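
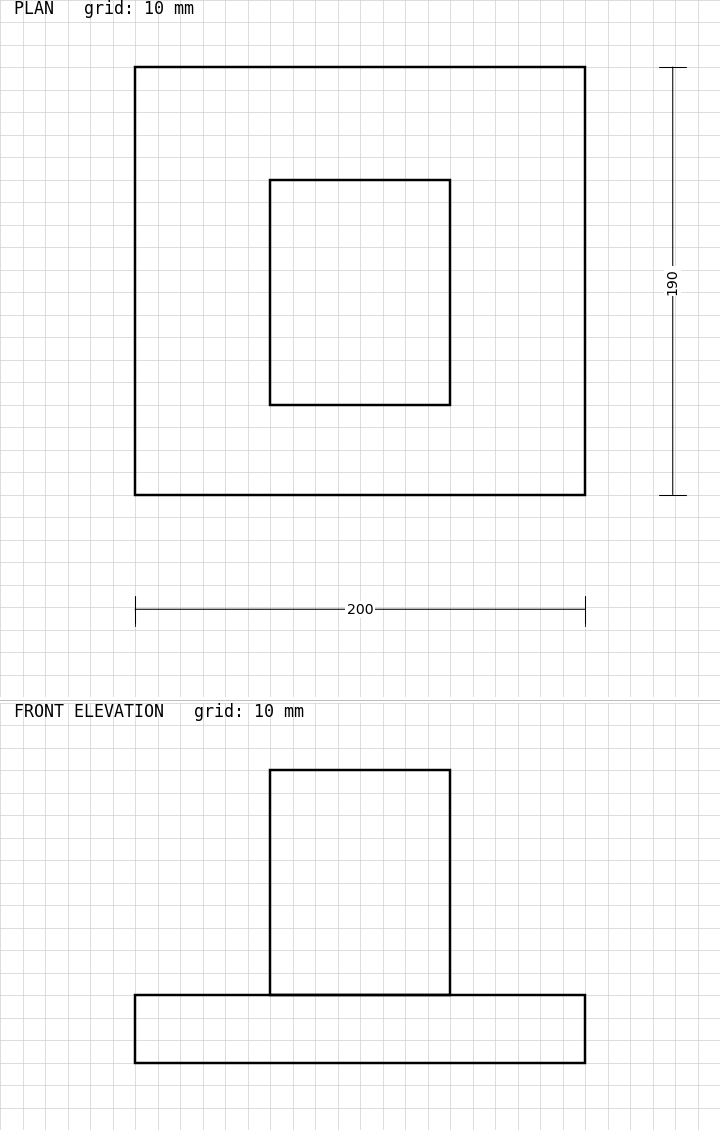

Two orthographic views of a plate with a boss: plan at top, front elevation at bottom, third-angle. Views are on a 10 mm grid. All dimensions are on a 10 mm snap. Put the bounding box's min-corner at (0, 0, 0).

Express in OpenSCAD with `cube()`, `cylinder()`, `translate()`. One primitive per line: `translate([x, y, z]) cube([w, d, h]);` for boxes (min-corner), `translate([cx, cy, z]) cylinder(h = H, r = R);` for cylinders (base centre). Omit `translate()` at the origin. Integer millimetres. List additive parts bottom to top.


cube([200, 190, 30]);
translate([60, 40, 30]) cube([80, 100, 100]);


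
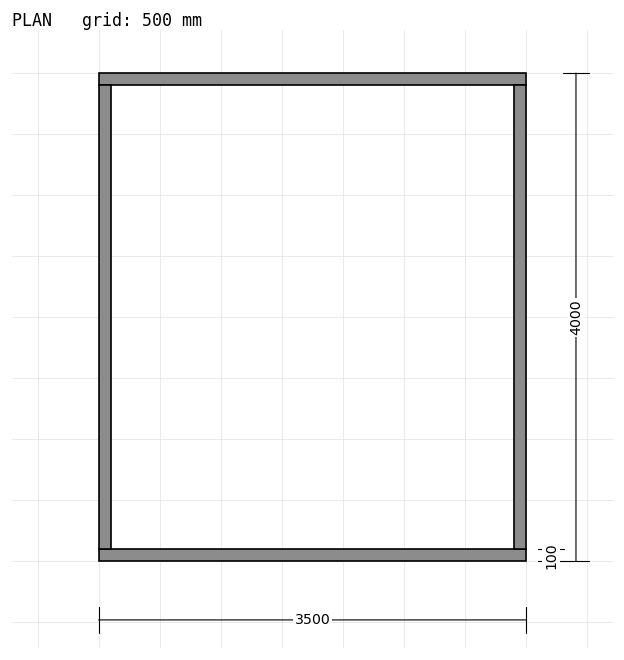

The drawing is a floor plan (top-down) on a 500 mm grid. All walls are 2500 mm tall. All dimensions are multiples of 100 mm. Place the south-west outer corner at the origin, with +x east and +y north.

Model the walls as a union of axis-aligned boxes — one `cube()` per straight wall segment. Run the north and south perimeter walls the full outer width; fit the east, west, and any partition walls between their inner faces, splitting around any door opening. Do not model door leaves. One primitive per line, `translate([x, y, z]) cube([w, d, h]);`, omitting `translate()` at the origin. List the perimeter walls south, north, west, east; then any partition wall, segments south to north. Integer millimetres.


cube([3500, 100, 2500]);
translate([0, 3900, 0]) cube([3500, 100, 2500]);
translate([0, 100, 0]) cube([100, 3800, 2500]);
translate([3400, 100, 0]) cube([100, 3800, 2500]);


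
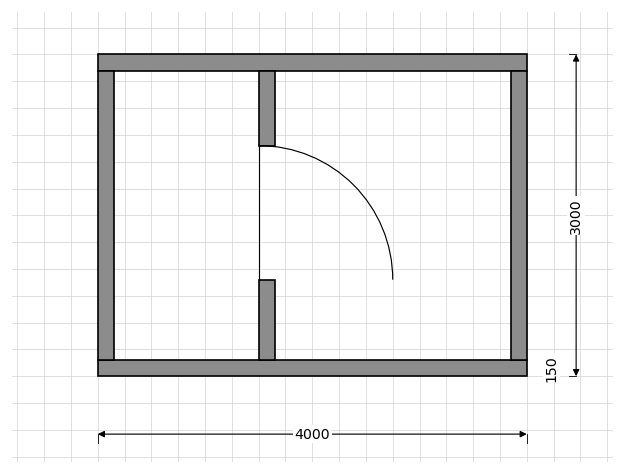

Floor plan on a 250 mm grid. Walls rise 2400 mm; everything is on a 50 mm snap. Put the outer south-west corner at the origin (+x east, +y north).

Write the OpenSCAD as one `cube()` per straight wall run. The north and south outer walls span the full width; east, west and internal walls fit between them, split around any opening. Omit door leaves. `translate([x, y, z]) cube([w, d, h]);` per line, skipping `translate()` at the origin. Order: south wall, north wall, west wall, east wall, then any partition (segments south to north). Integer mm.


cube([4000, 150, 2400]);
translate([0, 2850, 0]) cube([4000, 150, 2400]);
translate([0, 150, 0]) cube([150, 2700, 2400]);
translate([3850, 150, 0]) cube([150, 2700, 2400]);
translate([1500, 150, 0]) cube([150, 750, 2400]);
translate([1500, 2150, 0]) cube([150, 700, 2400]);


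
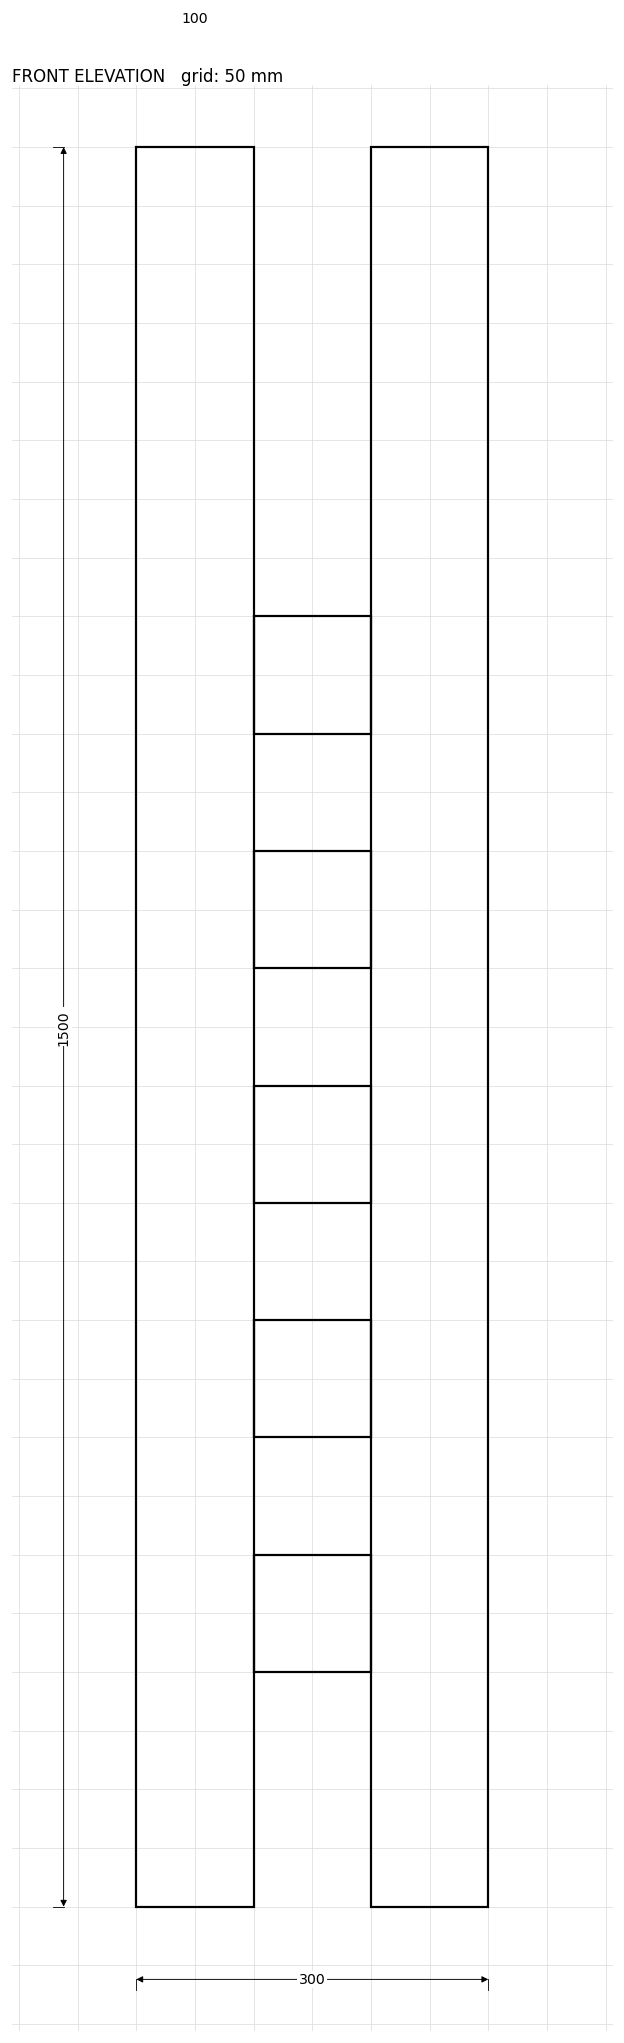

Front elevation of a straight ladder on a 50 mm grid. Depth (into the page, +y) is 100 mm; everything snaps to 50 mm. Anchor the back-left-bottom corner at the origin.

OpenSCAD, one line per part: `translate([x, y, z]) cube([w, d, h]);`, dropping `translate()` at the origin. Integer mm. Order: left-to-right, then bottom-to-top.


cube([100, 100, 1500]);
translate([100, 0, 200]) cube([100, 100, 100]);
translate([100, 0, 400]) cube([100, 100, 100]);
translate([100, 0, 600]) cube([100, 100, 100]);
translate([100, 0, 800]) cube([100, 100, 100]);
translate([100, 0, 1000]) cube([100, 100, 100]);
translate([200, 0, 0]) cube([100, 100, 1500]);


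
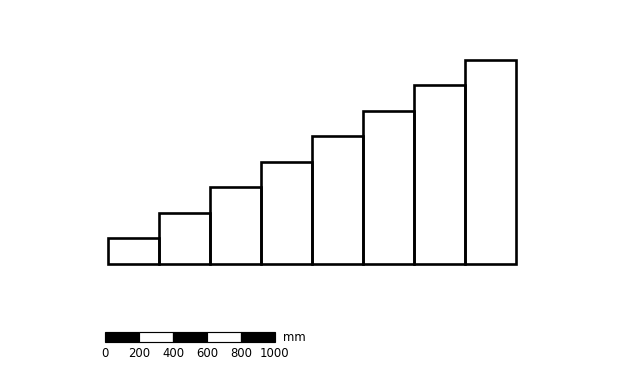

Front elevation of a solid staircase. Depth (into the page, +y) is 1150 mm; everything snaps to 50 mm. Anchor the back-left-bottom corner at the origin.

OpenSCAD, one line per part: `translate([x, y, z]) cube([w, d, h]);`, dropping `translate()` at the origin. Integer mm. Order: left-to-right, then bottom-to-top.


cube([300, 1150, 150]);
translate([300, 0, 0]) cube([300, 1150, 300]);
translate([600, 0, 0]) cube([300, 1150, 450]);
translate([900, 0, 0]) cube([300, 1150, 600]);
translate([1200, 0, 0]) cube([300, 1150, 750]);
translate([1500, 0, 0]) cube([300, 1150, 900]);
translate([1800, 0, 0]) cube([300, 1150, 1050]);
translate([2100, 0, 0]) cube([300, 1150, 1200]);


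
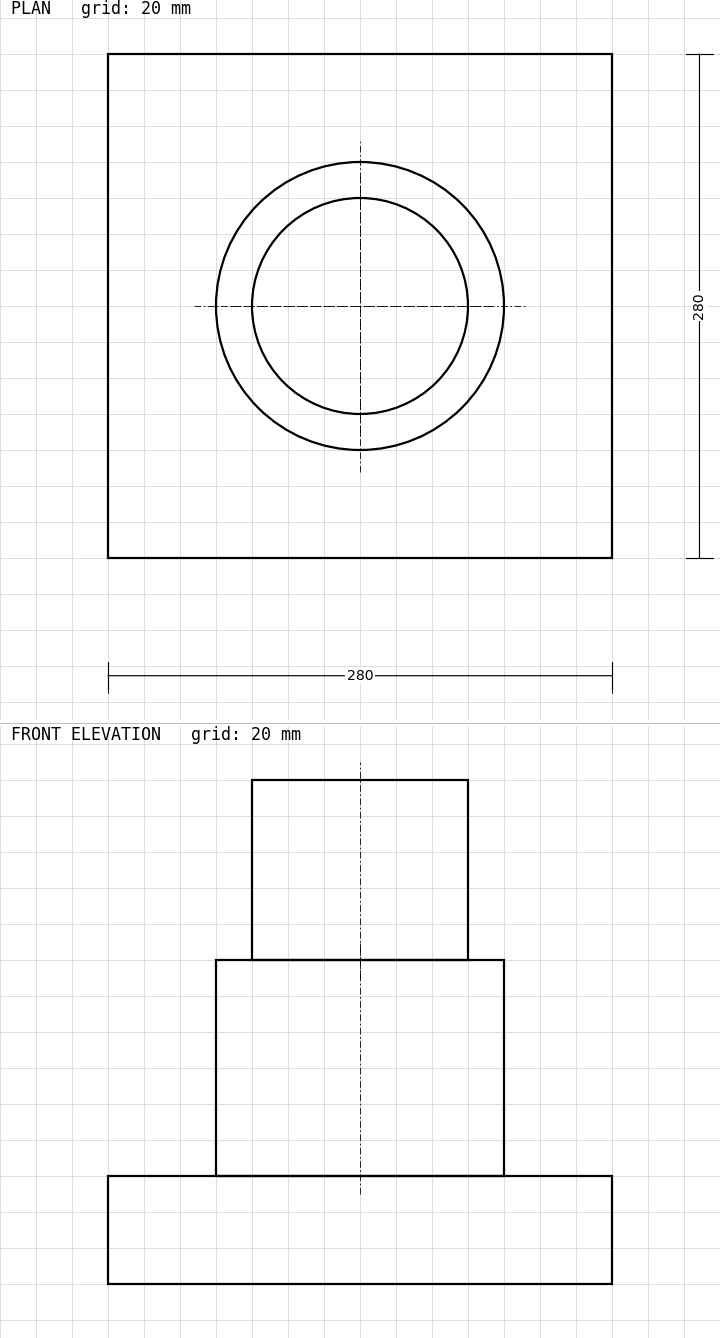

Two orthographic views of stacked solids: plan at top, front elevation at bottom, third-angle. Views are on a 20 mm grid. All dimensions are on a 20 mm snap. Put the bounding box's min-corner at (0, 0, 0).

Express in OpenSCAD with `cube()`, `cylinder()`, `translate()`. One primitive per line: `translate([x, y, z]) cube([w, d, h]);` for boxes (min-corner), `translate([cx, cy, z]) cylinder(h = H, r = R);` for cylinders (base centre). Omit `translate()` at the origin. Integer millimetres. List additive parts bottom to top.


cube([280, 280, 60]);
translate([140, 140, 60]) cylinder(h = 120, r = 80);
translate([140, 140, 180]) cylinder(h = 100, r = 60);


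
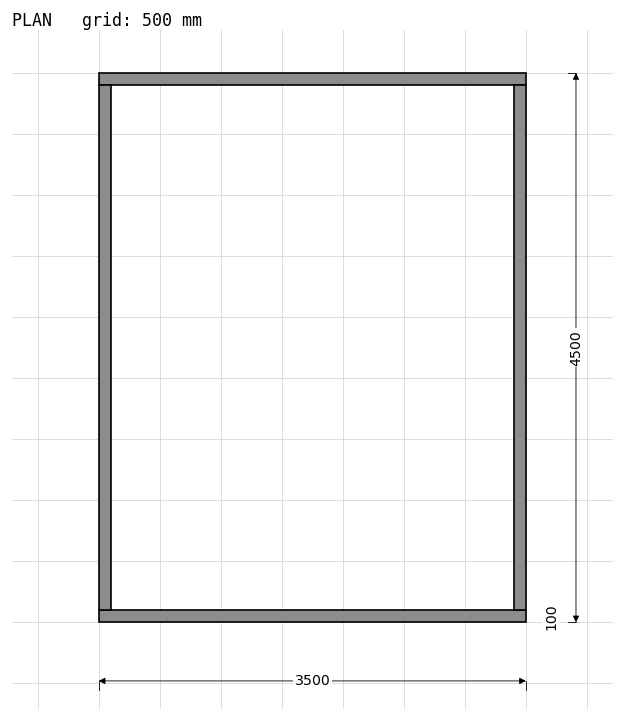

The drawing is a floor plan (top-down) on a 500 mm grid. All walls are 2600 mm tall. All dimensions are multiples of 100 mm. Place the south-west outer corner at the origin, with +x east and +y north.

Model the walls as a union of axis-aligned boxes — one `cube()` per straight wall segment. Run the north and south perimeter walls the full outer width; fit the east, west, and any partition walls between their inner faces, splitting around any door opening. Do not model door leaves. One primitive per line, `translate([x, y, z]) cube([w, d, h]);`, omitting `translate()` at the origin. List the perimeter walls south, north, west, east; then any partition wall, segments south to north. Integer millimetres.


cube([3500, 100, 2600]);
translate([0, 4400, 0]) cube([3500, 100, 2600]);
translate([0, 100, 0]) cube([100, 4300, 2600]);
translate([3400, 100, 0]) cube([100, 4300, 2600]);


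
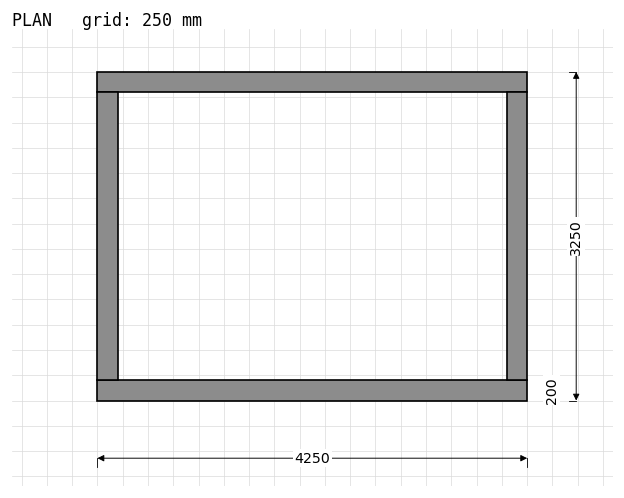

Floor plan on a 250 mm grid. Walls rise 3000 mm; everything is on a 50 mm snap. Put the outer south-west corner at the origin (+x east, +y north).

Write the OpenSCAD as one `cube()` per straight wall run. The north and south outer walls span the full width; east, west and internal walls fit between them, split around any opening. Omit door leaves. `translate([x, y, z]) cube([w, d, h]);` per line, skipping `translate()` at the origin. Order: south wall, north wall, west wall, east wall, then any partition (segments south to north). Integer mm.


cube([4250, 200, 3000]);
translate([0, 3050, 0]) cube([4250, 200, 3000]);
translate([0, 200, 0]) cube([200, 2850, 3000]);
translate([4050, 200, 0]) cube([200, 2850, 3000]);


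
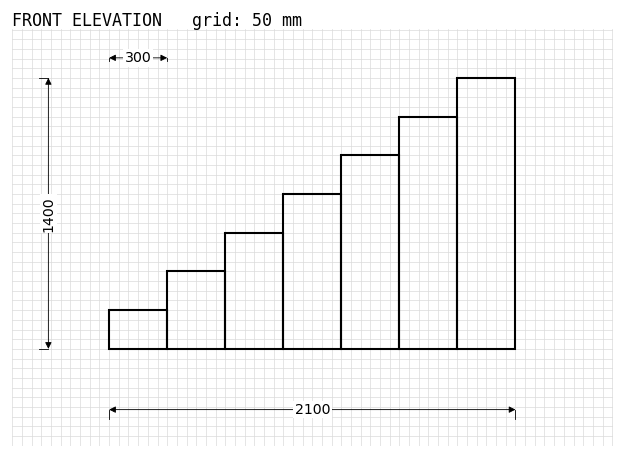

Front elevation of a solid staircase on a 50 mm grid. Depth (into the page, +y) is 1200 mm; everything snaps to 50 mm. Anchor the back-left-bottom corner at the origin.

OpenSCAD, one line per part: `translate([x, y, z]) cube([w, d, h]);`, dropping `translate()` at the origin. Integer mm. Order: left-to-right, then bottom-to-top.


cube([300, 1200, 200]);
translate([300, 0, 0]) cube([300, 1200, 400]);
translate([600, 0, 0]) cube([300, 1200, 600]);
translate([900, 0, 0]) cube([300, 1200, 800]);
translate([1200, 0, 0]) cube([300, 1200, 1000]);
translate([1500, 0, 0]) cube([300, 1200, 1200]);
translate([1800, 0, 0]) cube([300, 1200, 1400]);


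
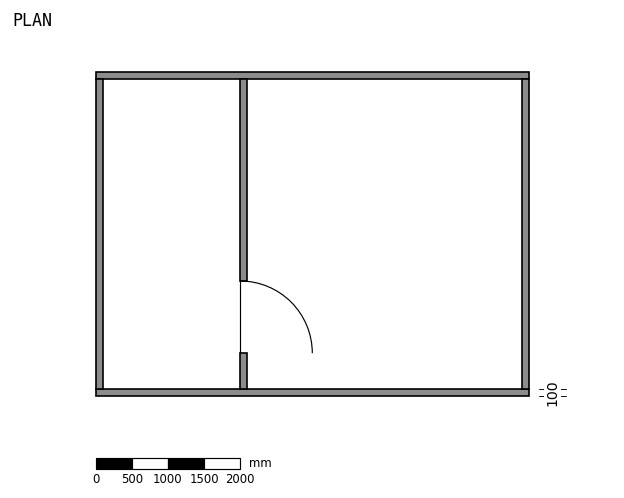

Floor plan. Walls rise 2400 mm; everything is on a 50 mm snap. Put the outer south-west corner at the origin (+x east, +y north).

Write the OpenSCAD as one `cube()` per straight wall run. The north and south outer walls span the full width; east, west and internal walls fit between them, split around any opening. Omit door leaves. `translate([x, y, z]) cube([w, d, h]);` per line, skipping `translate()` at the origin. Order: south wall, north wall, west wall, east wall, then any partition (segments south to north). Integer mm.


cube([6000, 100, 2400]);
translate([0, 4400, 0]) cube([6000, 100, 2400]);
translate([0, 100, 0]) cube([100, 4300, 2400]);
translate([5900, 100, 0]) cube([100, 4300, 2400]);
translate([2000, 100, 0]) cube([100, 500, 2400]);
translate([2000, 1600, 0]) cube([100, 2800, 2400]);


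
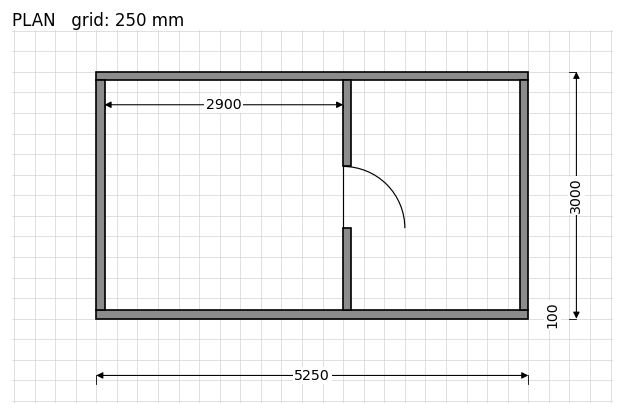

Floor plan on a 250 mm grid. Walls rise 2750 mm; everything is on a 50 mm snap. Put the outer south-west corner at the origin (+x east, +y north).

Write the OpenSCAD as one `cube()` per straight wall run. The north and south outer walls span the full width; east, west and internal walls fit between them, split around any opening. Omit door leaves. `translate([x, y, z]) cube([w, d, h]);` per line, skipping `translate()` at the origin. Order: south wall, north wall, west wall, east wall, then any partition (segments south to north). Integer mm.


cube([5250, 100, 2750]);
translate([0, 2900, 0]) cube([5250, 100, 2750]);
translate([0, 100, 0]) cube([100, 2800, 2750]);
translate([5150, 100, 0]) cube([100, 2800, 2750]);
translate([3000, 100, 0]) cube([100, 1000, 2750]);
translate([3000, 1850, 0]) cube([100, 1050, 2750]);


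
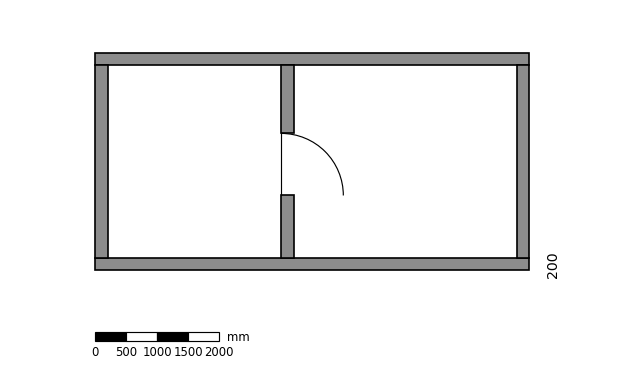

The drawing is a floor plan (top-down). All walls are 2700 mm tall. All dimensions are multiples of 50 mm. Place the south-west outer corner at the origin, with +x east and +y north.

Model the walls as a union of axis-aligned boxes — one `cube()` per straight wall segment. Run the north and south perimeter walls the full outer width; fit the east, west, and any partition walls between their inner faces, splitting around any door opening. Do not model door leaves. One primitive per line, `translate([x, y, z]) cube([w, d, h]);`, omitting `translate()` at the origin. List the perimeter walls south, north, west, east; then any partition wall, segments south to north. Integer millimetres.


cube([7000, 200, 2700]);
translate([0, 3300, 0]) cube([7000, 200, 2700]);
translate([0, 200, 0]) cube([200, 3100, 2700]);
translate([6800, 200, 0]) cube([200, 3100, 2700]);
translate([3000, 200, 0]) cube([200, 1000, 2700]);
translate([3000, 2200, 0]) cube([200, 1100, 2700]);


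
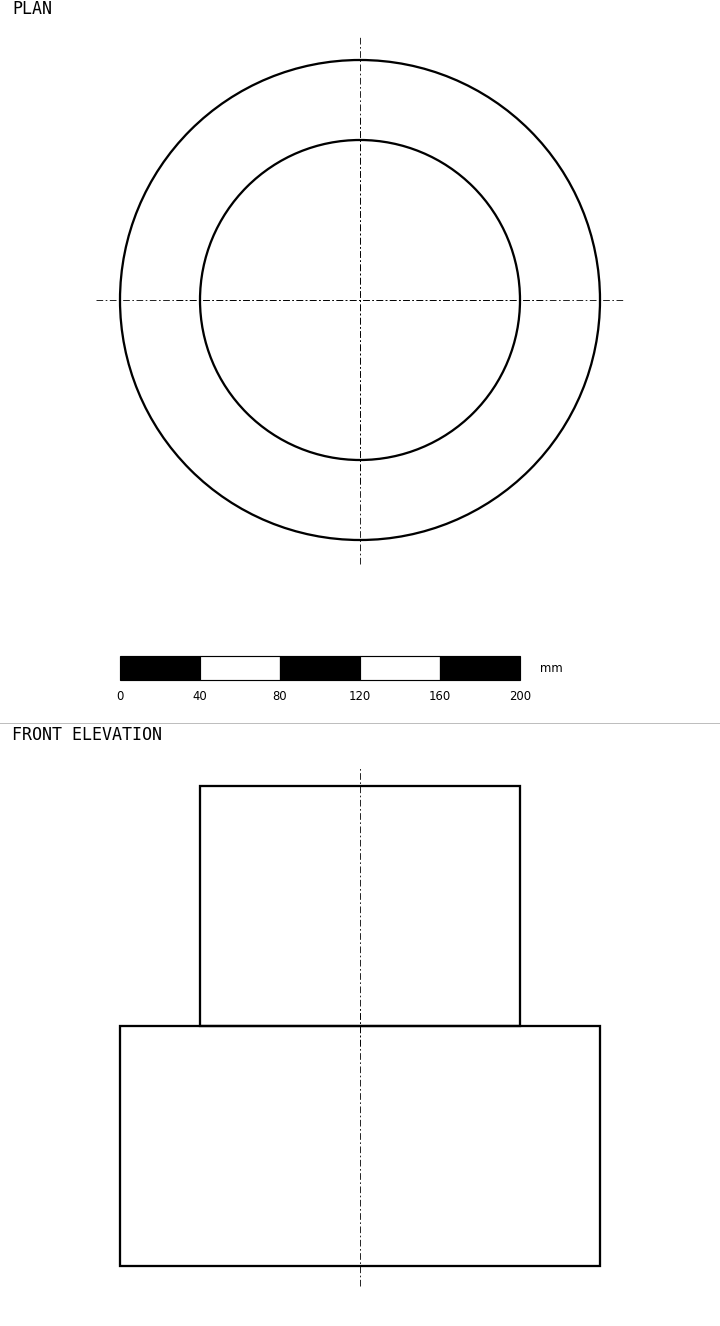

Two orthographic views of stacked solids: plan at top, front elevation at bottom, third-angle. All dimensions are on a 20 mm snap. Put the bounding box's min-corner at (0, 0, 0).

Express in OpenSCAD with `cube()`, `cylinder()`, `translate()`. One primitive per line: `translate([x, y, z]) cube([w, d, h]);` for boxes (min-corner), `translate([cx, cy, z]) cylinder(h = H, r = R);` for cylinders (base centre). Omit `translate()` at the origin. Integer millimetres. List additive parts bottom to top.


translate([120, 120, 0]) cylinder(h = 120, r = 120);
translate([120, 120, 120]) cylinder(h = 120, r = 80);


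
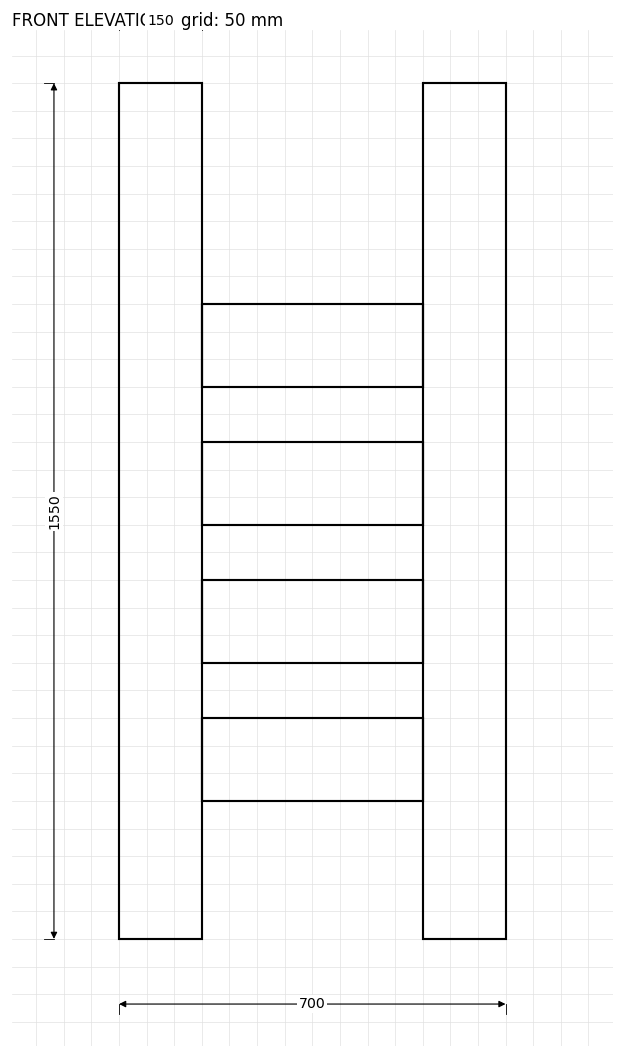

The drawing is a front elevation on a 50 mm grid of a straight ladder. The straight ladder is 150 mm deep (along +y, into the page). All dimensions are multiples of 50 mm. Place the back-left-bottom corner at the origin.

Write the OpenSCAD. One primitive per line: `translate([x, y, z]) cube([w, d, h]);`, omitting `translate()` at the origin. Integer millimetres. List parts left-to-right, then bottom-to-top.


cube([150, 150, 1550]);
translate([150, 0, 250]) cube([400, 150, 150]);
translate([150, 0, 500]) cube([400, 150, 150]);
translate([150, 0, 750]) cube([400, 150, 150]);
translate([150, 0, 1000]) cube([400, 150, 150]);
translate([550, 0, 0]) cube([150, 150, 1550]);


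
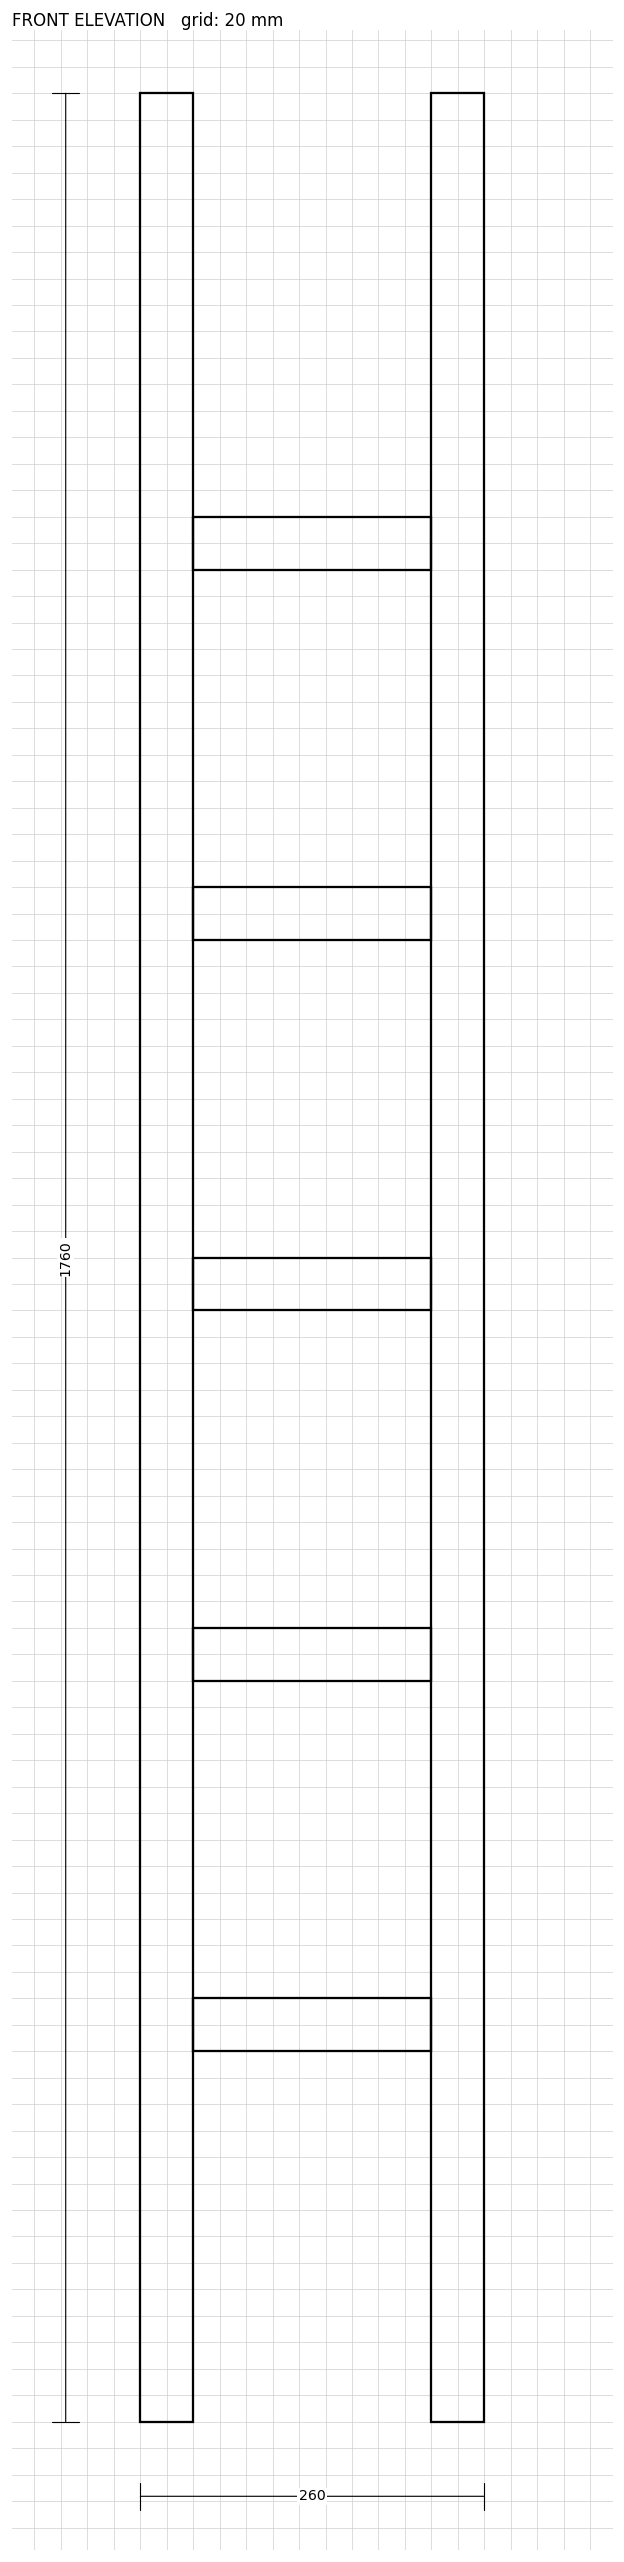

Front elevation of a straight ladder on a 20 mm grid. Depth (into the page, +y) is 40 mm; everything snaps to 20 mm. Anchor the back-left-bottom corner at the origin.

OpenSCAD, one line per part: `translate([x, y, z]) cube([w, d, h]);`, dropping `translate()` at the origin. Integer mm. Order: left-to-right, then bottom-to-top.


cube([40, 40, 1760]);
translate([40, 0, 280]) cube([180, 40, 40]);
translate([40, 0, 560]) cube([180, 40, 40]);
translate([40, 0, 840]) cube([180, 40, 40]);
translate([40, 0, 1120]) cube([180, 40, 40]);
translate([40, 0, 1400]) cube([180, 40, 40]);
translate([220, 0, 0]) cube([40, 40, 1760]);


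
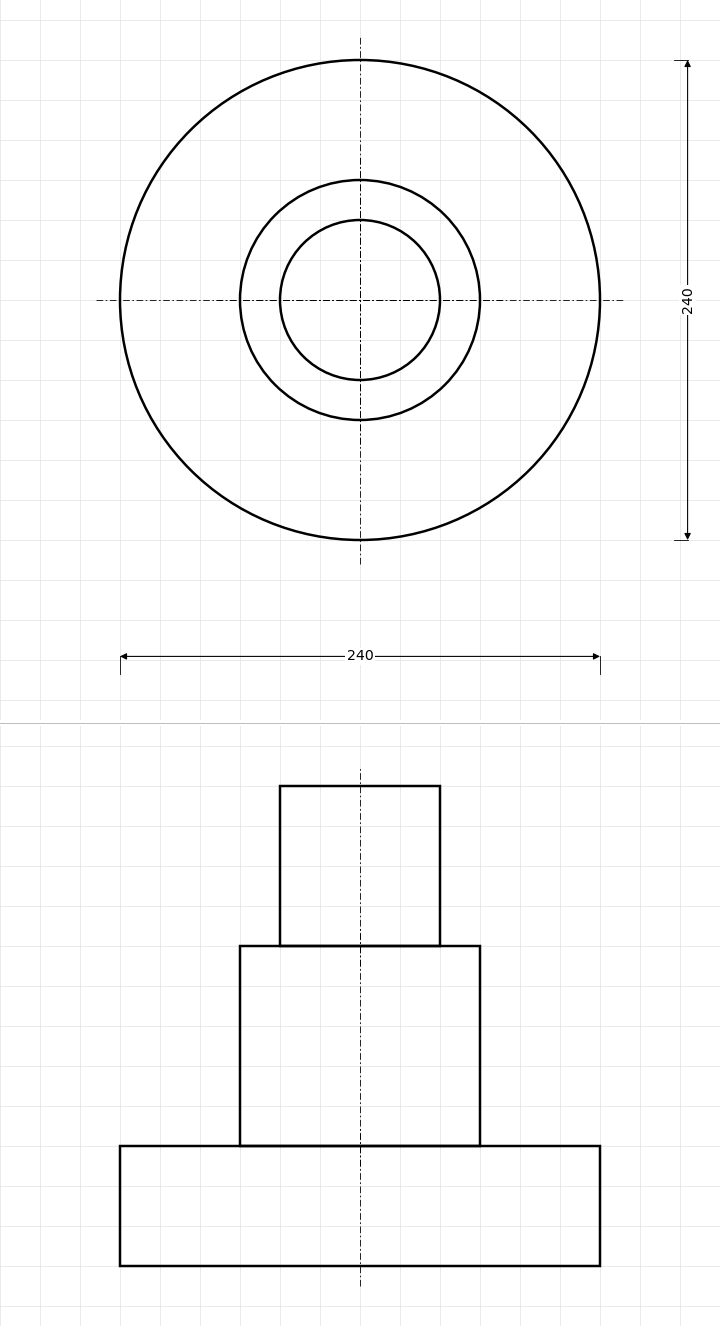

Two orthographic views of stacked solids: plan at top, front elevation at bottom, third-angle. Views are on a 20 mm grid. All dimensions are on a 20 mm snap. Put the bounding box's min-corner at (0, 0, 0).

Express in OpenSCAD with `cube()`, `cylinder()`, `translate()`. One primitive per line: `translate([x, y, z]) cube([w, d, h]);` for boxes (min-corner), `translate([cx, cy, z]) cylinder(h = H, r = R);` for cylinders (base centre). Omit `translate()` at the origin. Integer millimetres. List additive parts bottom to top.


translate([120, 120, 0]) cylinder(h = 60, r = 120);
translate([120, 120, 60]) cylinder(h = 100, r = 60);
translate([120, 120, 160]) cylinder(h = 80, r = 40);


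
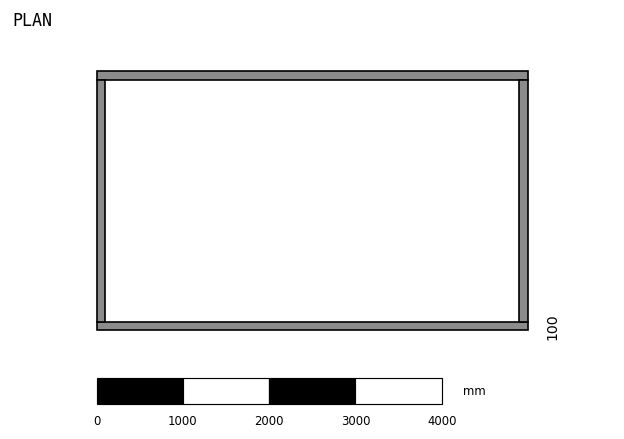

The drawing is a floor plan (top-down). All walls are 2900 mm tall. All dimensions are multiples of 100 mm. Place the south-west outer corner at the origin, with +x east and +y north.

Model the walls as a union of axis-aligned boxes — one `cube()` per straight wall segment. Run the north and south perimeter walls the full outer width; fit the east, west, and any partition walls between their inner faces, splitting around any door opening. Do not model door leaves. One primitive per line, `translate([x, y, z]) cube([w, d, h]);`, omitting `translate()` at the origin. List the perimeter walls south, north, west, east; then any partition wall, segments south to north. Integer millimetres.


cube([5000, 100, 2900]);
translate([0, 2900, 0]) cube([5000, 100, 2900]);
translate([0, 100, 0]) cube([100, 2800, 2900]);
translate([4900, 100, 0]) cube([100, 2800, 2900]);


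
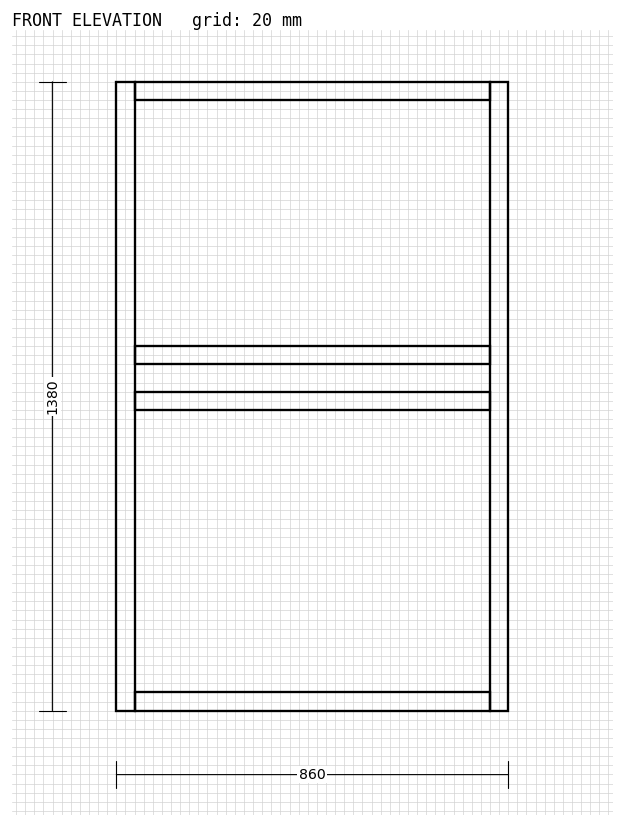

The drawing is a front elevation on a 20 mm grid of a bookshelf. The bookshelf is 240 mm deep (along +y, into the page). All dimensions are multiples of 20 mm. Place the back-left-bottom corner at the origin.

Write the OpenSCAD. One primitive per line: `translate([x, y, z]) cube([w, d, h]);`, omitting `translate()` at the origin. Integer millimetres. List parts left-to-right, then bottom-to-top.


cube([40, 240, 1380]);
translate([40, 0, 0]) cube([780, 240, 40]);
translate([40, 0, 660]) cube([780, 240, 40]);
translate([40, 0, 760]) cube([780, 240, 40]);
translate([40, 0, 1340]) cube([780, 240, 40]);
translate([820, 0, 0]) cube([40, 240, 1380]);


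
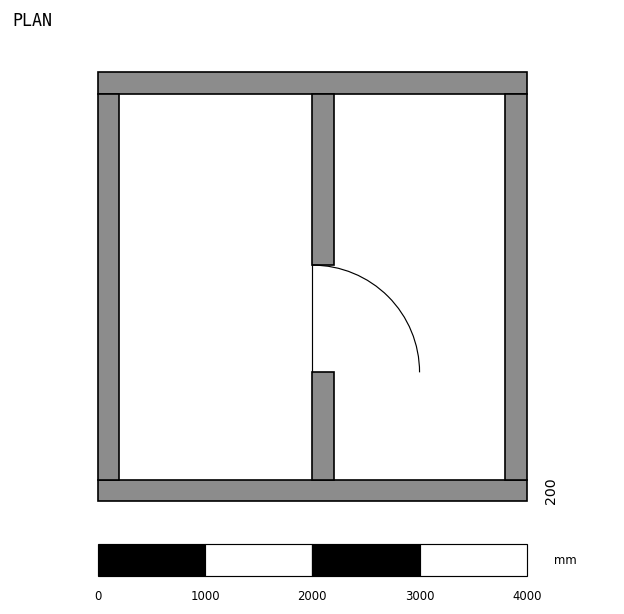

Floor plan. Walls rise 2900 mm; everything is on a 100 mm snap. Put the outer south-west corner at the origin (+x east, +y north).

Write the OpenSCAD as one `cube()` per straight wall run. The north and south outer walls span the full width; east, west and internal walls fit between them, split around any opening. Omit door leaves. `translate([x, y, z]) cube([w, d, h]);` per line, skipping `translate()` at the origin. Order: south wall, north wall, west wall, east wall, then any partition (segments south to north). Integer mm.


cube([4000, 200, 2900]);
translate([0, 3800, 0]) cube([4000, 200, 2900]);
translate([0, 200, 0]) cube([200, 3600, 2900]);
translate([3800, 200, 0]) cube([200, 3600, 2900]);
translate([2000, 200, 0]) cube([200, 1000, 2900]);
translate([2000, 2200, 0]) cube([200, 1600, 2900]);


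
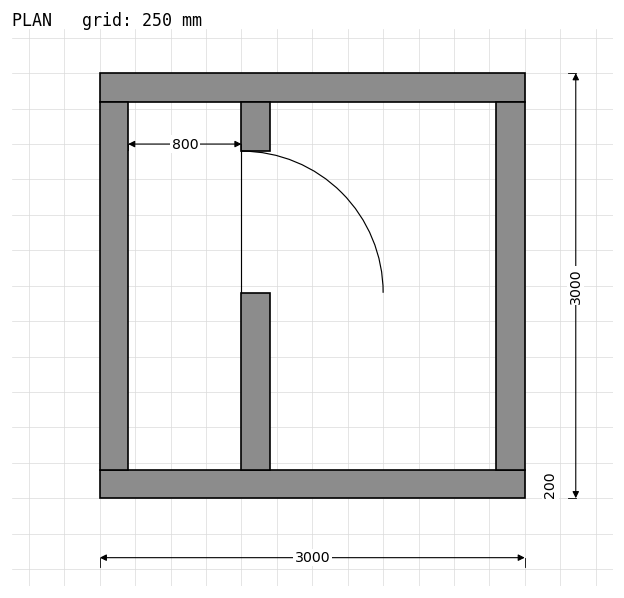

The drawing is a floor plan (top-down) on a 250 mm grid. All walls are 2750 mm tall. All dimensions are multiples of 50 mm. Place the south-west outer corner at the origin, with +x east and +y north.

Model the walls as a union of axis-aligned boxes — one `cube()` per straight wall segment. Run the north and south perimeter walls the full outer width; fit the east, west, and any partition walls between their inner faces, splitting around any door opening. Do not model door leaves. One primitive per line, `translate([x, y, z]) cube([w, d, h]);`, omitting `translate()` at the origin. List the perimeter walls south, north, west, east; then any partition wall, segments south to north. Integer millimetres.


cube([3000, 200, 2750]);
translate([0, 2800, 0]) cube([3000, 200, 2750]);
translate([0, 200, 0]) cube([200, 2600, 2750]);
translate([2800, 200, 0]) cube([200, 2600, 2750]);
translate([1000, 200, 0]) cube([200, 1250, 2750]);
translate([1000, 2450, 0]) cube([200, 350, 2750]);


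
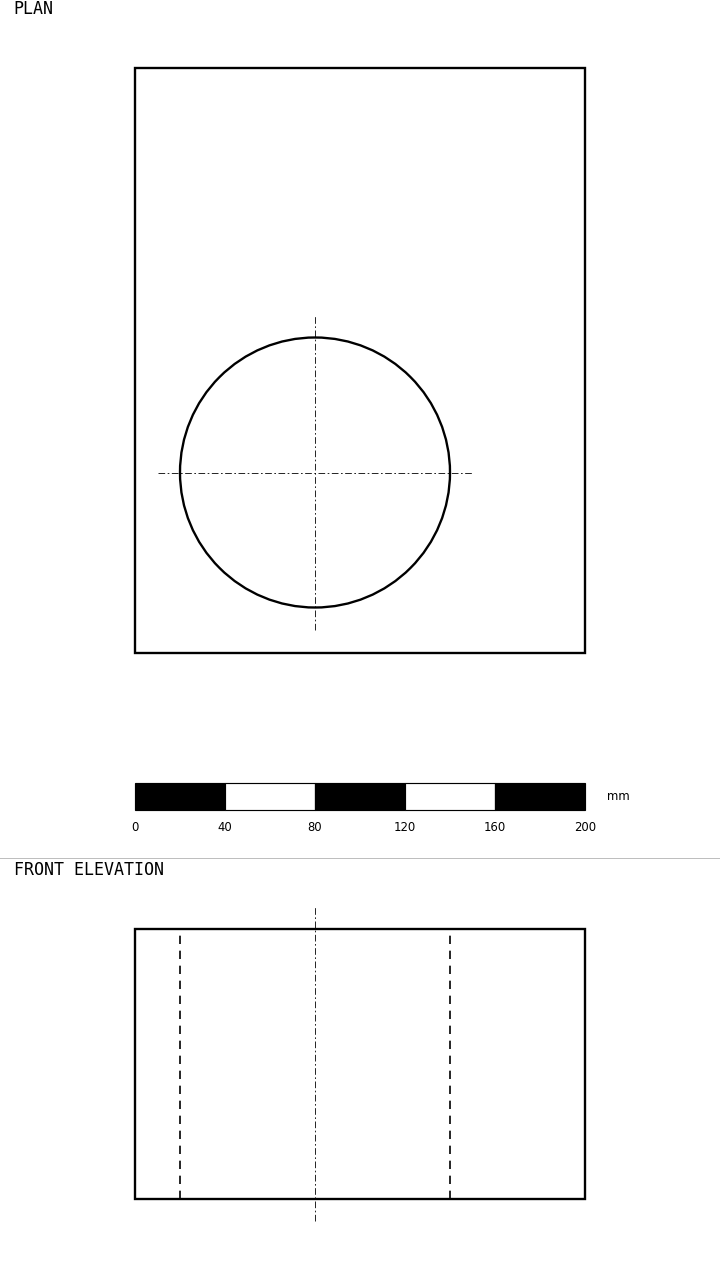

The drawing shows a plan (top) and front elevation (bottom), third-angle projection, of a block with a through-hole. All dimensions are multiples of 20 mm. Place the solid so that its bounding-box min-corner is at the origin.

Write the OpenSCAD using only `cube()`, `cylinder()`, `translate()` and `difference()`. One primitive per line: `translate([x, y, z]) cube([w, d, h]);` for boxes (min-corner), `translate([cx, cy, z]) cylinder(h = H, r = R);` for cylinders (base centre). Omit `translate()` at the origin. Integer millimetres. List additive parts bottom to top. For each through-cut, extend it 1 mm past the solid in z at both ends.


difference() {
  cube([200, 260, 120]);
  translate([80, 80, -1]) cylinder(h = 122, r = 60);
}


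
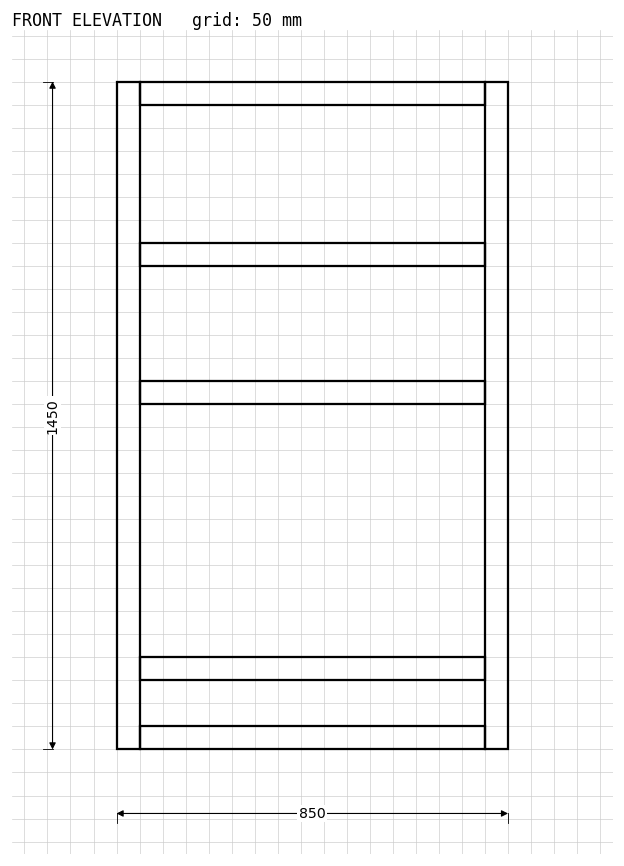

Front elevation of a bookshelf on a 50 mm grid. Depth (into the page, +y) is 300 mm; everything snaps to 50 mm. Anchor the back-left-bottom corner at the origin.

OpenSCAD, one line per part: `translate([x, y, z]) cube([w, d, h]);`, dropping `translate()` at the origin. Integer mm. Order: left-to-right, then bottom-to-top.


cube([50, 300, 1450]);
translate([50, 0, 0]) cube([750, 300, 50]);
translate([50, 0, 150]) cube([750, 300, 50]);
translate([50, 0, 750]) cube([750, 300, 50]);
translate([50, 0, 1050]) cube([750, 300, 50]);
translate([50, 0, 1400]) cube([750, 300, 50]);
translate([800, 0, 0]) cube([50, 300, 1450]);


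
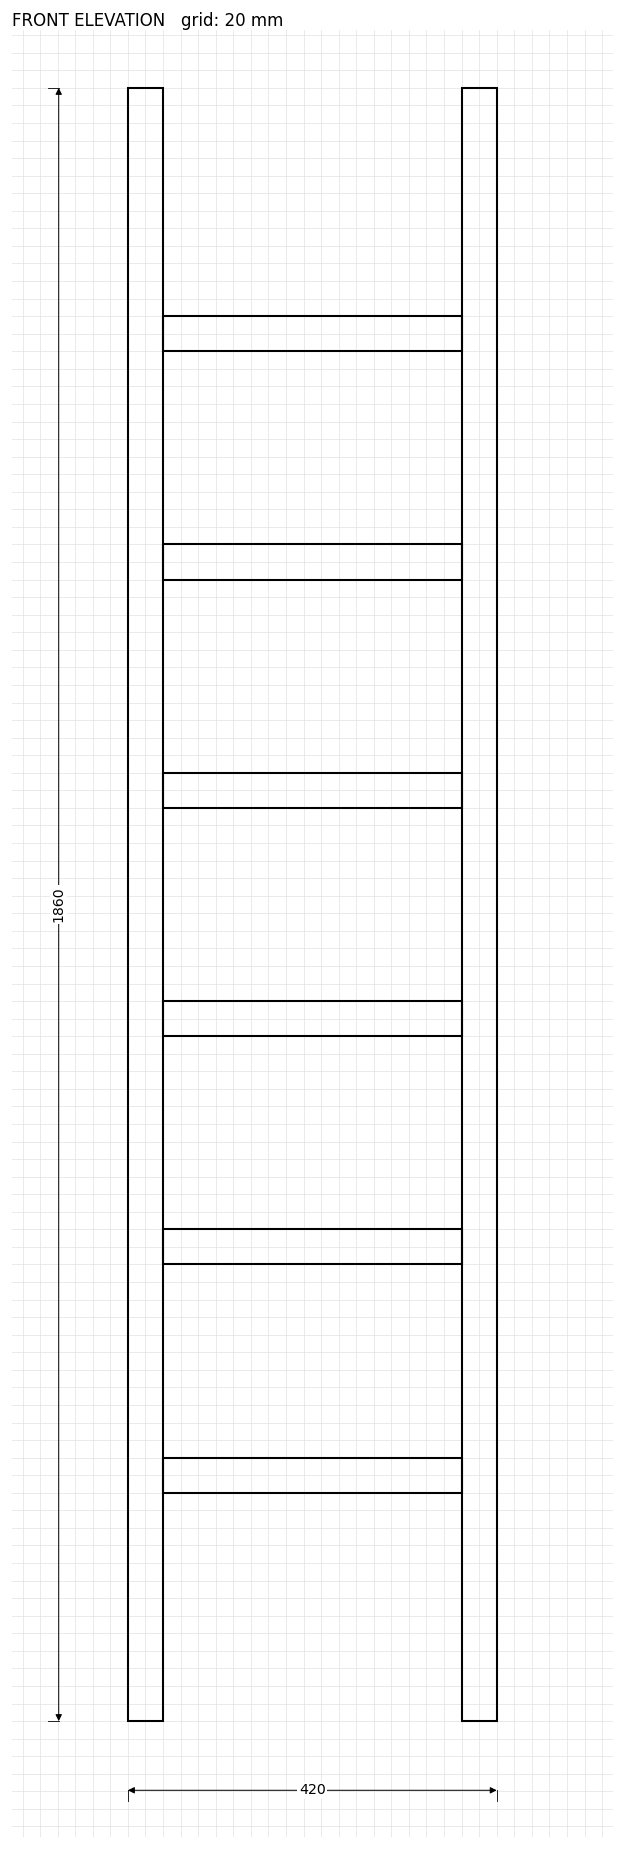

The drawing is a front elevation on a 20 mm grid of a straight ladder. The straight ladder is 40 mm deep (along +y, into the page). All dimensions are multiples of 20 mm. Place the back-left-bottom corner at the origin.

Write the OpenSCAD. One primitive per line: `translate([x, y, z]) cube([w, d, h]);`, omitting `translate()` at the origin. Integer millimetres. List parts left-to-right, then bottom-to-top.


cube([40, 40, 1860]);
translate([40, 0, 260]) cube([340, 40, 40]);
translate([40, 0, 520]) cube([340, 40, 40]);
translate([40, 0, 780]) cube([340, 40, 40]);
translate([40, 0, 1040]) cube([340, 40, 40]);
translate([40, 0, 1300]) cube([340, 40, 40]);
translate([40, 0, 1560]) cube([340, 40, 40]);
translate([380, 0, 0]) cube([40, 40, 1860]);


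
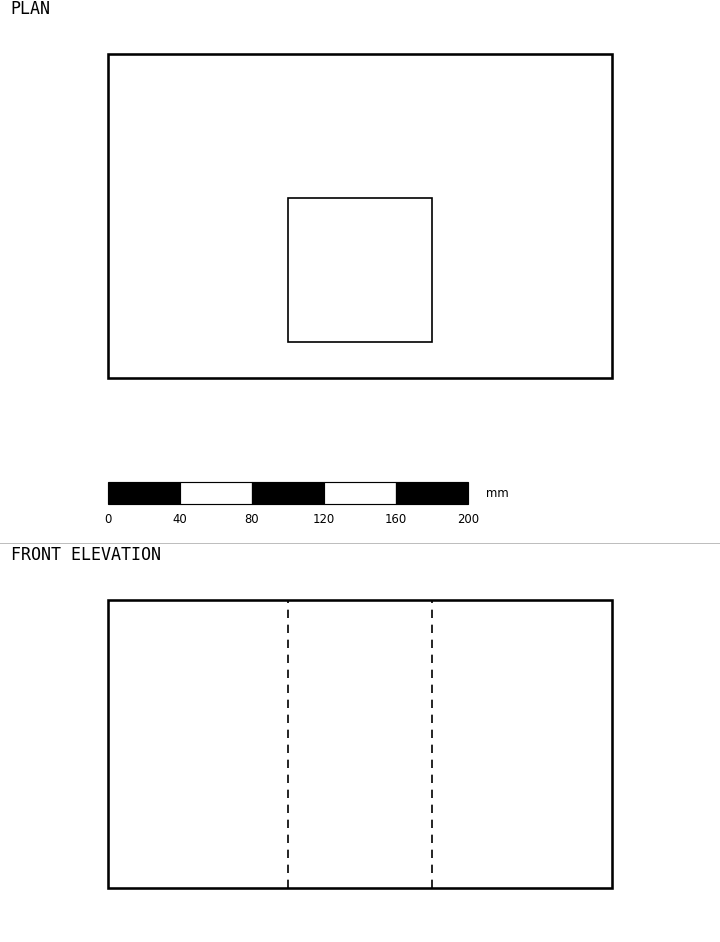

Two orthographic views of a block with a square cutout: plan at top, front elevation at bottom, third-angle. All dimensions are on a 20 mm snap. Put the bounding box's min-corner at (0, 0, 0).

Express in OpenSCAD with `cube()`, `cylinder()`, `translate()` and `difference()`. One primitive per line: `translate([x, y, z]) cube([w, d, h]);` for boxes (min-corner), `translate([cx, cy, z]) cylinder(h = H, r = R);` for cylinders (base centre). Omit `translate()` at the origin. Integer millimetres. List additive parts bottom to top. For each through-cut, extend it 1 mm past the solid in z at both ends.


difference() {
  cube([280, 180, 160]);
  translate([100, 20, -1]) cube([80, 80, 162]);
}


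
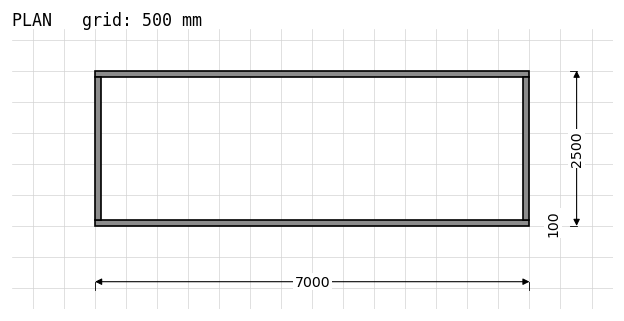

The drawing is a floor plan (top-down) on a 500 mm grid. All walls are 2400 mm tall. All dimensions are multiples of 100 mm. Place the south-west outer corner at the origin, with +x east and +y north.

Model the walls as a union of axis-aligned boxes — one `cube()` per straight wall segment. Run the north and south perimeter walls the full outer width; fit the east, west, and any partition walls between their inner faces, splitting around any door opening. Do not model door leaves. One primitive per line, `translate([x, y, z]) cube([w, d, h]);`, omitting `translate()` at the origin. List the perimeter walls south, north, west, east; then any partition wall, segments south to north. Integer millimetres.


cube([7000, 100, 2400]);
translate([0, 2400, 0]) cube([7000, 100, 2400]);
translate([0, 100, 0]) cube([100, 2300, 2400]);
translate([6900, 100, 0]) cube([100, 2300, 2400]);


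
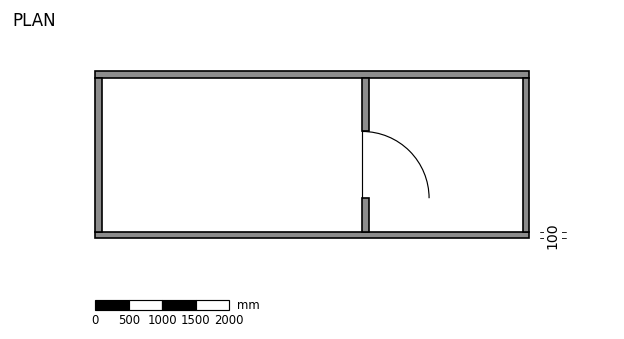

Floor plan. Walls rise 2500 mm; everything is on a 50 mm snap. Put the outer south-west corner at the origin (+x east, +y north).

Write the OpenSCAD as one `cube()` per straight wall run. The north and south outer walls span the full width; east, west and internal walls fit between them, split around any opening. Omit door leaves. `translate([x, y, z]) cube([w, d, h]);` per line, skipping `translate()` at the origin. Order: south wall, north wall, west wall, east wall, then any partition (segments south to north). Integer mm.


cube([6500, 100, 2500]);
translate([0, 2400, 0]) cube([6500, 100, 2500]);
translate([0, 100, 0]) cube([100, 2300, 2500]);
translate([6400, 100, 0]) cube([100, 2300, 2500]);
translate([4000, 100, 0]) cube([100, 500, 2500]);
translate([4000, 1600, 0]) cube([100, 800, 2500]);


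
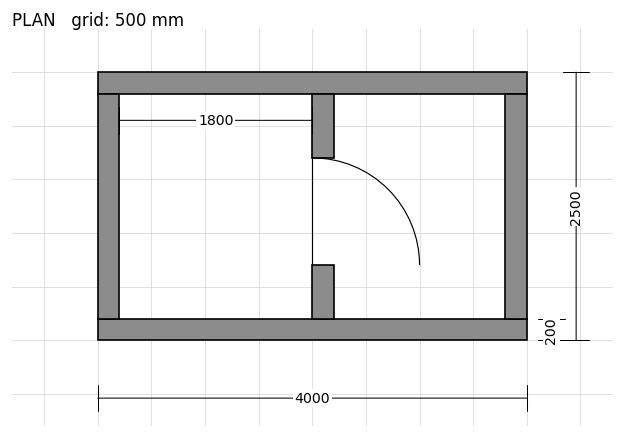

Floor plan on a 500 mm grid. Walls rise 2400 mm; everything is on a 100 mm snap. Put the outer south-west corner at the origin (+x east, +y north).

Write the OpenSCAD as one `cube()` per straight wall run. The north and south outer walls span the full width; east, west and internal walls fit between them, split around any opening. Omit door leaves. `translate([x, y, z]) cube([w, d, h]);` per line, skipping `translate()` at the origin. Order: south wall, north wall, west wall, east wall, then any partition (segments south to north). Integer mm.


cube([4000, 200, 2400]);
translate([0, 2300, 0]) cube([4000, 200, 2400]);
translate([0, 200, 0]) cube([200, 2100, 2400]);
translate([3800, 200, 0]) cube([200, 2100, 2400]);
translate([2000, 200, 0]) cube([200, 500, 2400]);
translate([2000, 1700, 0]) cube([200, 600, 2400]);


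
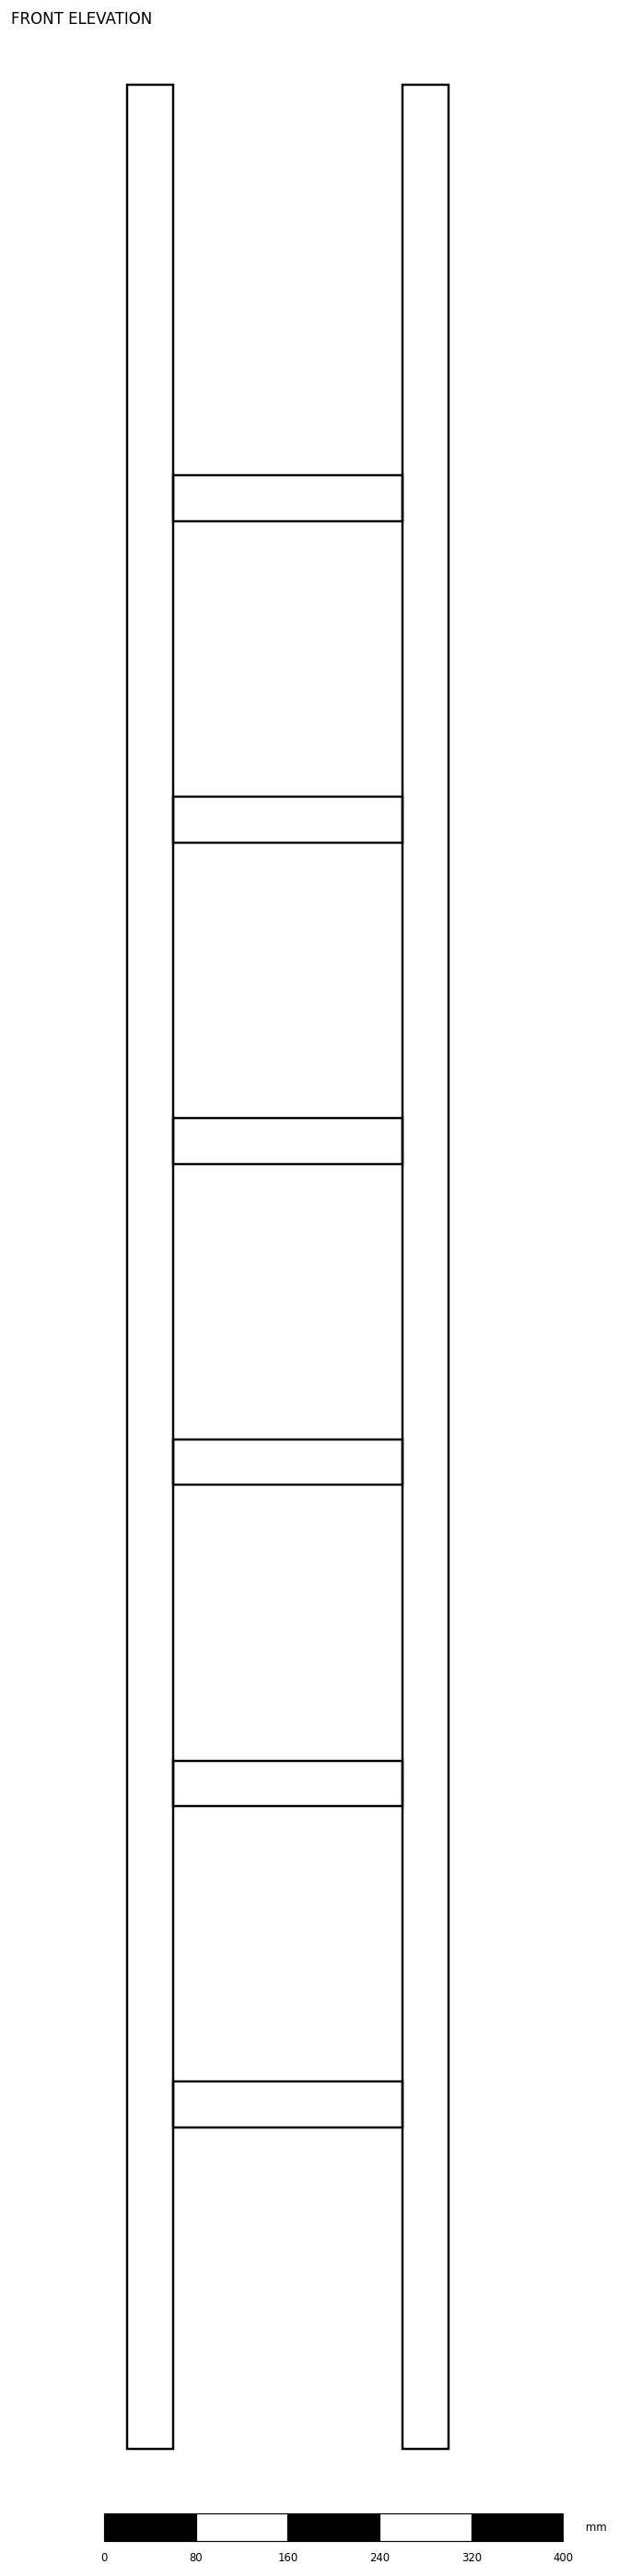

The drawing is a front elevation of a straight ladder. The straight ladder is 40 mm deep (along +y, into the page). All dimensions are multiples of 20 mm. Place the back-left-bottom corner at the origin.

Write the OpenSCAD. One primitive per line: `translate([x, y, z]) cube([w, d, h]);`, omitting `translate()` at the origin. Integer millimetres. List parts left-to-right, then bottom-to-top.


cube([40, 40, 2060]);
translate([40, 0, 280]) cube([200, 40, 40]);
translate([40, 0, 560]) cube([200, 40, 40]);
translate([40, 0, 840]) cube([200, 40, 40]);
translate([40, 0, 1120]) cube([200, 40, 40]);
translate([40, 0, 1400]) cube([200, 40, 40]);
translate([40, 0, 1680]) cube([200, 40, 40]);
translate([240, 0, 0]) cube([40, 40, 2060]);


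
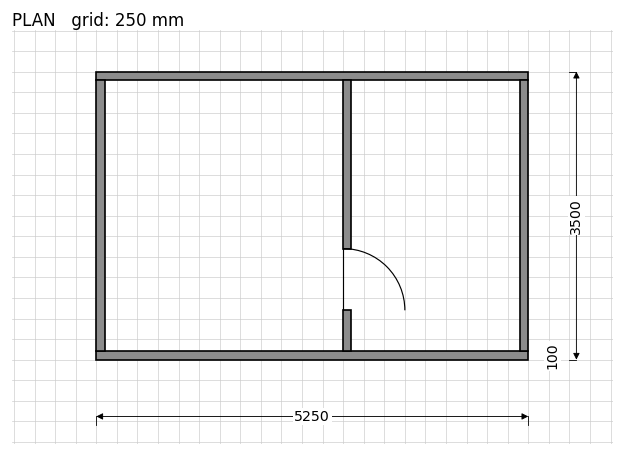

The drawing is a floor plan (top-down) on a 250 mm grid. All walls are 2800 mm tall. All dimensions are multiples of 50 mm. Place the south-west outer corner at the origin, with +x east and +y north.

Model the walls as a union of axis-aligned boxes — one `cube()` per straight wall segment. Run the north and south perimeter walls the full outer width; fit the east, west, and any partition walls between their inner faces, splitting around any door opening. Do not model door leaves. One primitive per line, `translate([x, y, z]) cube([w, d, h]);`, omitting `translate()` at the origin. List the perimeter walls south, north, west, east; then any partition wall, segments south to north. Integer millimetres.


cube([5250, 100, 2800]);
translate([0, 3400, 0]) cube([5250, 100, 2800]);
translate([0, 100, 0]) cube([100, 3300, 2800]);
translate([5150, 100, 0]) cube([100, 3300, 2800]);
translate([3000, 100, 0]) cube([100, 500, 2800]);
translate([3000, 1350, 0]) cube([100, 2050, 2800]);


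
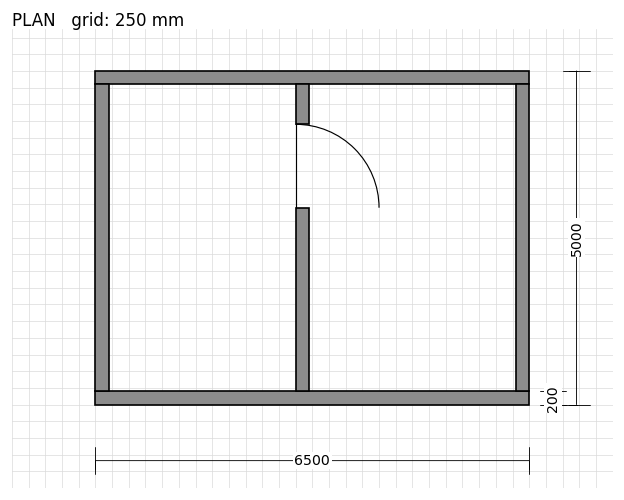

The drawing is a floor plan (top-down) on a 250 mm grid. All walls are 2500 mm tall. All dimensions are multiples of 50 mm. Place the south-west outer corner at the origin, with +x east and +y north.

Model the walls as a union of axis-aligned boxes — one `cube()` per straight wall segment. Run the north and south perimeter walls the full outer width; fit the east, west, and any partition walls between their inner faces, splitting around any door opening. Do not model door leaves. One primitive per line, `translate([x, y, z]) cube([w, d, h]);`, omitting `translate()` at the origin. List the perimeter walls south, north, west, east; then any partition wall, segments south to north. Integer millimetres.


cube([6500, 200, 2500]);
translate([0, 4800, 0]) cube([6500, 200, 2500]);
translate([0, 200, 0]) cube([200, 4600, 2500]);
translate([6300, 200, 0]) cube([200, 4600, 2500]);
translate([3000, 200, 0]) cube([200, 2750, 2500]);
translate([3000, 4200, 0]) cube([200, 600, 2500]);


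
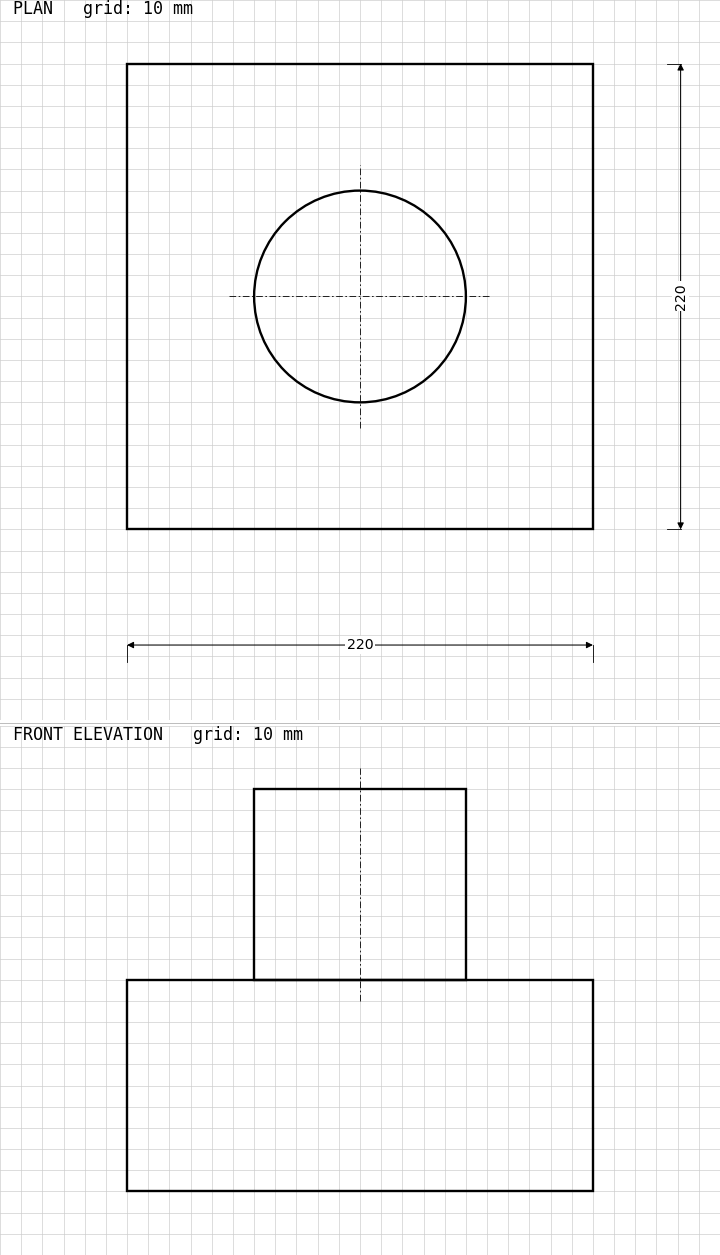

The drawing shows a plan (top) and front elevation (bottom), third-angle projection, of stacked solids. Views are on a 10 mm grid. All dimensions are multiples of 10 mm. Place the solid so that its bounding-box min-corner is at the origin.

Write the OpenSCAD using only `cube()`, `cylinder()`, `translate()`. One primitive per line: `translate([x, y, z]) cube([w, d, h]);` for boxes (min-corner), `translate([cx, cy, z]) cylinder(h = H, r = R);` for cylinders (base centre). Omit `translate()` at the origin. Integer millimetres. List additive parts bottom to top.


cube([220, 220, 100]);
translate([110, 110, 100]) cylinder(h = 90, r = 50);


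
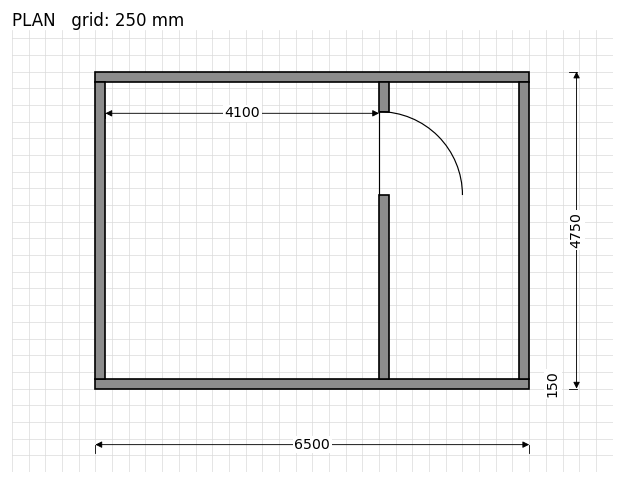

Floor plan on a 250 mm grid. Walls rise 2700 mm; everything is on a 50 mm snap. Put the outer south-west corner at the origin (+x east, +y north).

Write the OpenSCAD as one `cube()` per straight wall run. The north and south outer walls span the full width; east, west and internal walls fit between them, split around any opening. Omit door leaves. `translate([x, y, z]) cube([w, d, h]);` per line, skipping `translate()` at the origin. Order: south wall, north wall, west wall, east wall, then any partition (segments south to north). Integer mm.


cube([6500, 150, 2700]);
translate([0, 4600, 0]) cube([6500, 150, 2700]);
translate([0, 150, 0]) cube([150, 4450, 2700]);
translate([6350, 150, 0]) cube([150, 4450, 2700]);
translate([4250, 150, 0]) cube([150, 2750, 2700]);
translate([4250, 4150, 0]) cube([150, 450, 2700]);


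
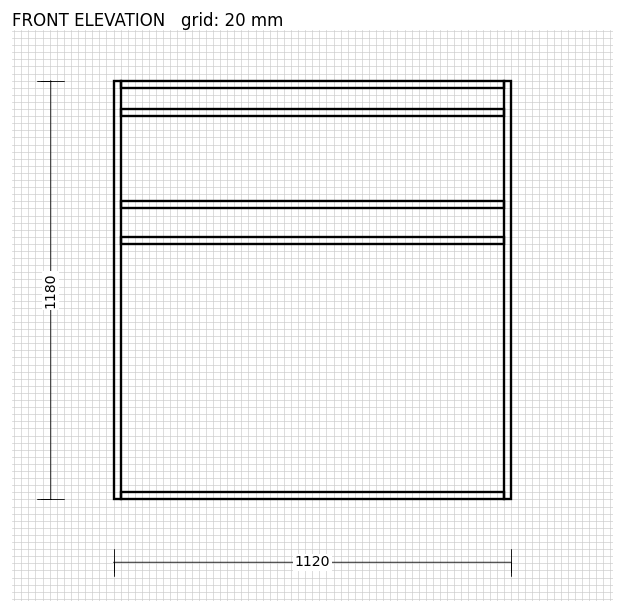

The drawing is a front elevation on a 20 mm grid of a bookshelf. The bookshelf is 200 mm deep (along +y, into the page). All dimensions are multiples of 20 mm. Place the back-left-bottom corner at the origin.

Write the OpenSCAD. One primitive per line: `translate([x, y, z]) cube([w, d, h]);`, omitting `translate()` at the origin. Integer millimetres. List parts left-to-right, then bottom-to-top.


cube([20, 200, 1180]);
translate([20, 0, 0]) cube([1080, 200, 20]);
translate([20, 0, 720]) cube([1080, 200, 20]);
translate([20, 0, 820]) cube([1080, 200, 20]);
translate([20, 0, 1080]) cube([1080, 200, 20]);
translate([20, 0, 1160]) cube([1080, 200, 20]);
translate([1100, 0, 0]) cube([20, 200, 1180]);


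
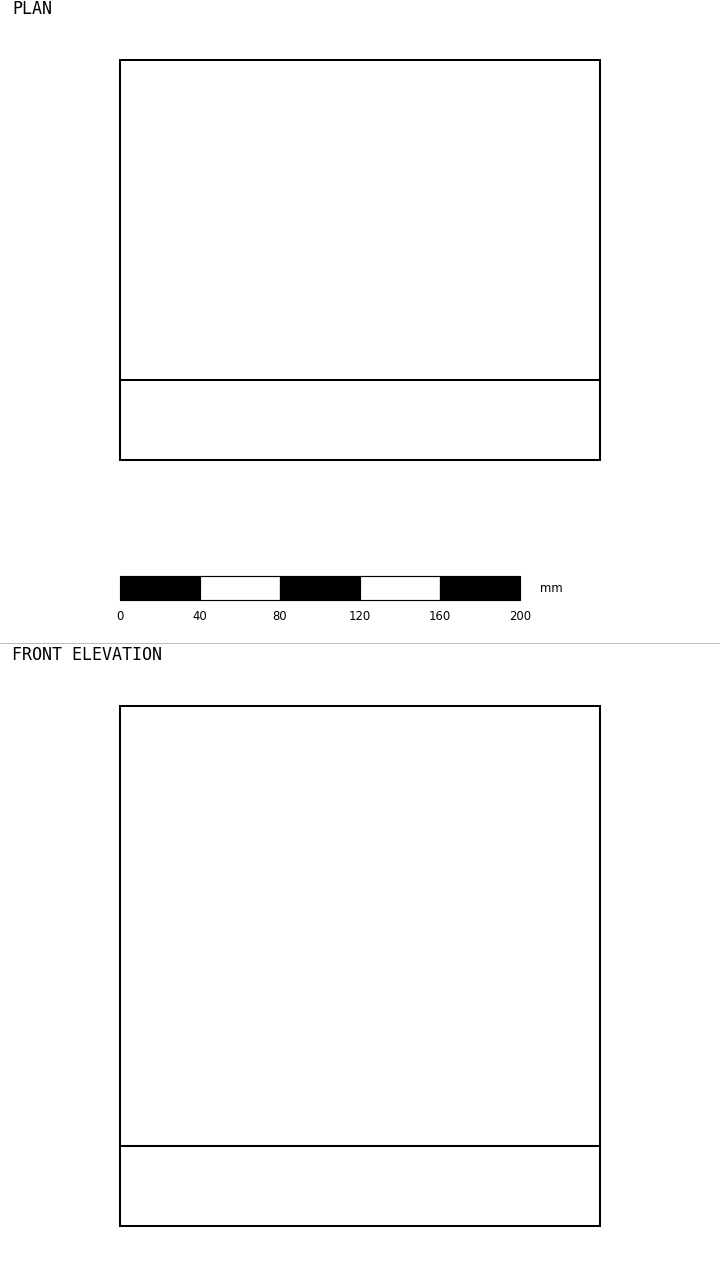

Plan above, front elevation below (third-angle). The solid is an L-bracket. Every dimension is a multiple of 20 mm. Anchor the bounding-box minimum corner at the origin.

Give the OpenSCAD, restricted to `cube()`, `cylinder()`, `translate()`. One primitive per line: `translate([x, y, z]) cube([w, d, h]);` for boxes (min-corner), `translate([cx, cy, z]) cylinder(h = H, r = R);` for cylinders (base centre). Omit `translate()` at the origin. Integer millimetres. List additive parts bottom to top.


cube([240, 200, 40]);
translate([0, 0, 40]) cube([240, 40, 220]);


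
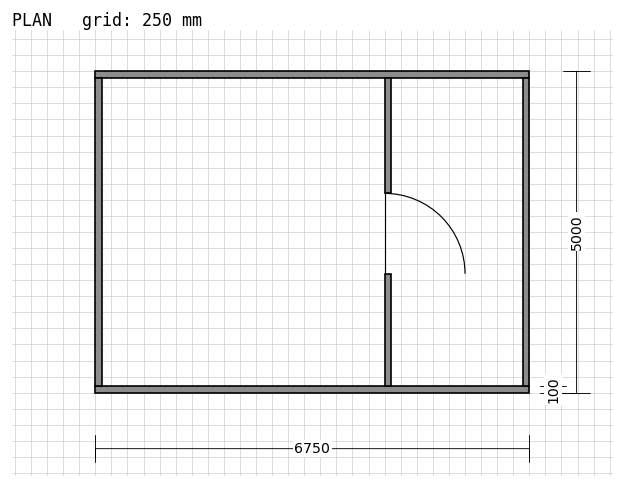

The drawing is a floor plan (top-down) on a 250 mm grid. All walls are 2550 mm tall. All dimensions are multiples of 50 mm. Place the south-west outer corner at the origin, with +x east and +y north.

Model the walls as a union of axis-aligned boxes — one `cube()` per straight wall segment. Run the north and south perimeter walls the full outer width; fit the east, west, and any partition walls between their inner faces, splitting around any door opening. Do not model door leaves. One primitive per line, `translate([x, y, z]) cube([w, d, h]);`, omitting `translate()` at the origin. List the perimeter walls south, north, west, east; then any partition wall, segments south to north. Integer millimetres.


cube([6750, 100, 2550]);
translate([0, 4900, 0]) cube([6750, 100, 2550]);
translate([0, 100, 0]) cube([100, 4800, 2550]);
translate([6650, 100, 0]) cube([100, 4800, 2550]);
translate([4500, 100, 0]) cube([100, 1750, 2550]);
translate([4500, 3100, 0]) cube([100, 1800, 2550]);


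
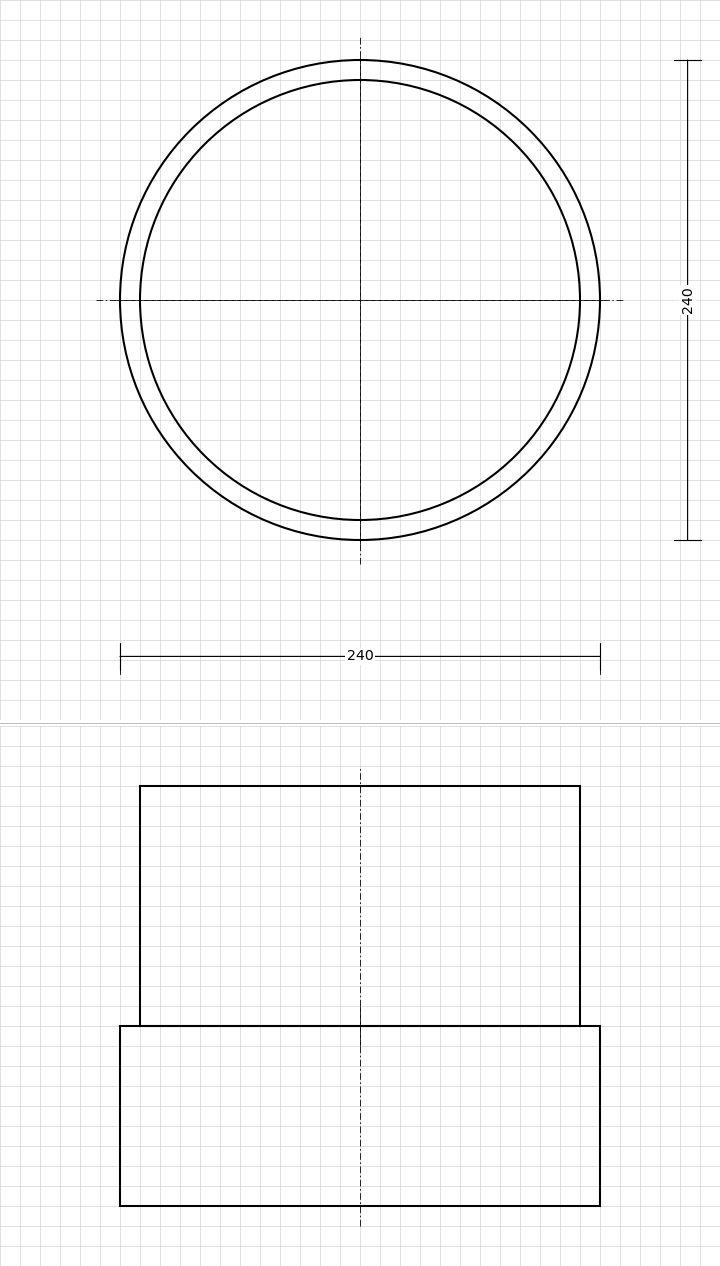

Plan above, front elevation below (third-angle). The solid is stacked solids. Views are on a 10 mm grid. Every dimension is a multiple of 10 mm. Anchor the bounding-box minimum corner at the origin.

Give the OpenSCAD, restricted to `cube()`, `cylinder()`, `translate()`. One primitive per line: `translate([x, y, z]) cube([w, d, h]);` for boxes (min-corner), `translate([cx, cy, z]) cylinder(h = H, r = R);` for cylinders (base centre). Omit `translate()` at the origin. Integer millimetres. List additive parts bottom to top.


translate([120, 120, 0]) cylinder(h = 90, r = 120);
translate([120, 120, 90]) cylinder(h = 120, r = 110);
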